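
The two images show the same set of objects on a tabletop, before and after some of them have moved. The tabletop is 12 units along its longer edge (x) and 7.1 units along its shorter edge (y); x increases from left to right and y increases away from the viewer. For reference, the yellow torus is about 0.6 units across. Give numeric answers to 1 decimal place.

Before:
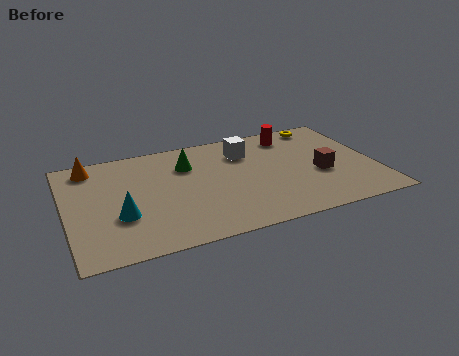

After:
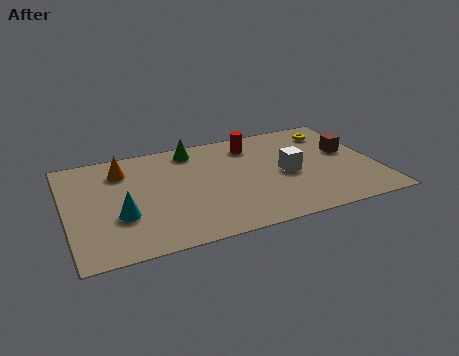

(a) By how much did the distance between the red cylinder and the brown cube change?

+0.8

The distance was about 3.1 in the first image and 3.9 in the second, so they moved 0.8 units further apart.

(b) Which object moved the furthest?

the white cube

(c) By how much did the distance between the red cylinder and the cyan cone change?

-1.5

They were about 7.8 units apart before and 6.3 after — 1.5 units closer together.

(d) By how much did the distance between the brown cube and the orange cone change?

-0.5

Before: roughly 9.3 units apart; after: 8.8. That's 0.5 units closer together.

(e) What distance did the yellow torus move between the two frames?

0.7

The yellow torus was near (10.3, 6.3) before and (10.6, 5.7) after, so it travelled √(0.3² + 0.6²) ≈ 0.7 units.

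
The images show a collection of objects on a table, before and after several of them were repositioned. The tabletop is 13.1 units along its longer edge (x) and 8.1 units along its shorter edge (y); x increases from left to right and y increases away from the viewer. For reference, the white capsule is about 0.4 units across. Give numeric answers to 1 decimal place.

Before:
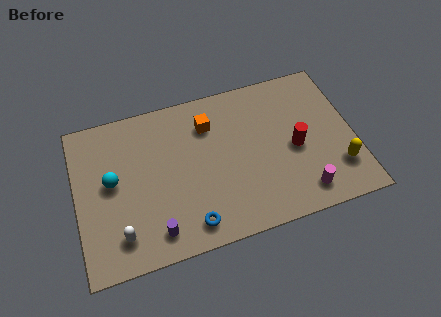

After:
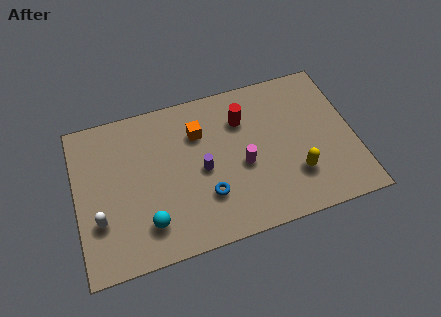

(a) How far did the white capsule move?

1.3

From (1.9, 1.6) to (1.0, 2.6), the white capsule covered √(0.9² + 1.0²) ≈ 1.3 units.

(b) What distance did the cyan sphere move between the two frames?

3.0

The cyan sphere was near (1.7, 4.4) before and (3.2, 1.8) after, so it travelled √(1.5² + 2.6²) ≈ 3.0 units.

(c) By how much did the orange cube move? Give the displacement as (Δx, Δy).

(-0.5, -0.3)

The orange cube was at about (6.4, 6.1) and moved to about (5.9, 5.8).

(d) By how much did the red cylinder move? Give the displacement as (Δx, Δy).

(-2.3, 2.2)

From the two frames, the red cylinder sits at roughly (10.3, 3.7) before and (8.0, 5.9) after.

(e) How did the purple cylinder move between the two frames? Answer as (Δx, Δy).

(2.4, 2.5)

The purple cylinder started near (3.5, 1.3) and ended near (5.9, 3.8).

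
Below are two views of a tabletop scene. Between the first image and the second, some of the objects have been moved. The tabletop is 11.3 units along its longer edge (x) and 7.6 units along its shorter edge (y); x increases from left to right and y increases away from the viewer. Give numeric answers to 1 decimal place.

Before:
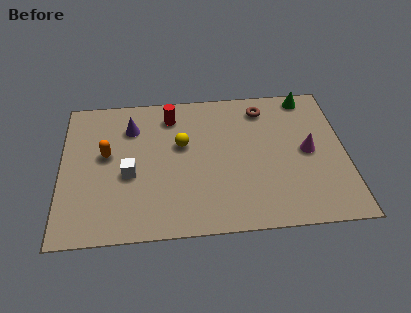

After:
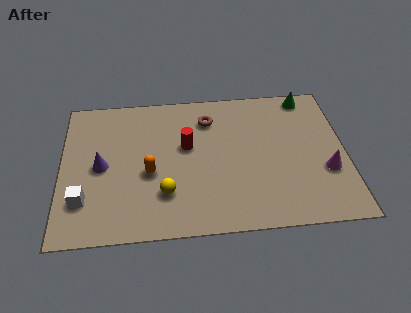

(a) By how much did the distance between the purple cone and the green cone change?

+1.7

Before: roughly 7.2 units apart; after: 8.9. That's 1.7 units further apart.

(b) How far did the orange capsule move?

2.0

From (1.8, 4.3) to (3.5, 3.2), the orange capsule covered √(1.7² + 1.1²) ≈ 2.0 units.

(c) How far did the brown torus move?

2.2

From (8.1, 6.3) to (5.9, 5.9), the brown torus covered √(2.2² + 0.4²) ≈ 2.2 units.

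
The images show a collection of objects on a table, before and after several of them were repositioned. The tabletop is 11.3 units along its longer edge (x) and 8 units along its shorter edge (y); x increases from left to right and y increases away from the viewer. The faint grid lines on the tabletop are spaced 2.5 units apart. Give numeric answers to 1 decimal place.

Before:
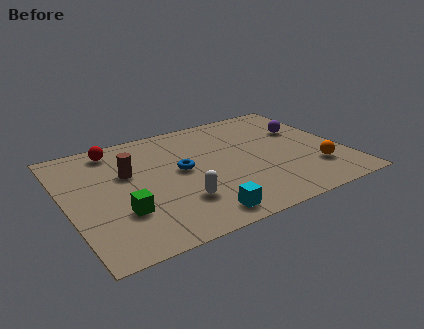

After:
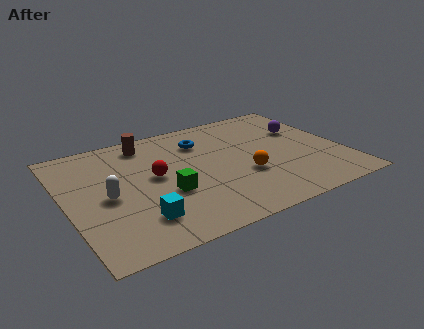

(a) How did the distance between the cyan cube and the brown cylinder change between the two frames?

+0.5

The distance was about 4.6 in the first image and 5.1 in the second, so they moved 0.5 units further apart.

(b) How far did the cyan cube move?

2.4

The cyan cube was near (4.9, 1.0) before and (2.6, 1.8) after, so it travelled √(2.3² + 0.8²) ≈ 2.4 units.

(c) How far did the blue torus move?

2.0

From (4.7, 4.3) to (5.8, 6.0), the blue torus covered √(1.1² + 1.7²) ≈ 2.0 units.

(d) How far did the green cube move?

2.0

From (2.0, 2.5) to (3.9, 3.0), the green cube covered √(1.9² + 0.5²) ≈ 2.0 units.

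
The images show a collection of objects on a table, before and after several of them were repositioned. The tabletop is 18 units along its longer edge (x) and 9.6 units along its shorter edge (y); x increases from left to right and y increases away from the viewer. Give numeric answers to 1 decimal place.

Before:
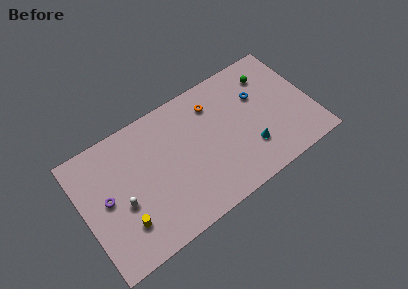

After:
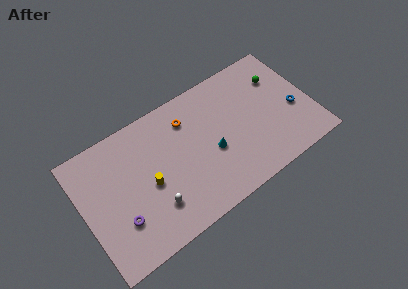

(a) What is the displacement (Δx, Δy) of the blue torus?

(2.5, -2.4)

From the two frames, the blue torus sits at roughly (14.1, 6.3) before and (16.6, 3.9) after.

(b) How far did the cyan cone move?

3.1

From (12.8, 2.7) to (10.0, 4.0), the cyan cone covered √(2.8² + 1.3²) ≈ 3.1 units.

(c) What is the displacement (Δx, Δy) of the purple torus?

(0.7, -2.1)

From the two frames, the purple torus sits at roughly (1.8, 5.0) before and (2.5, 2.9) after.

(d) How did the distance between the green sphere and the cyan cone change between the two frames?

+1.2

Before: roughly 5.4 units apart; after: 6.6. That's 1.2 units further apart.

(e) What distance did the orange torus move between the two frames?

2.1

The orange torus was near (10.7, 7.5) before and (8.6, 7.4) after, so it travelled √(2.1² + 0.1²) ≈ 2.1 units.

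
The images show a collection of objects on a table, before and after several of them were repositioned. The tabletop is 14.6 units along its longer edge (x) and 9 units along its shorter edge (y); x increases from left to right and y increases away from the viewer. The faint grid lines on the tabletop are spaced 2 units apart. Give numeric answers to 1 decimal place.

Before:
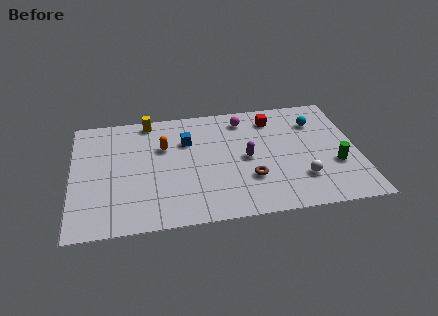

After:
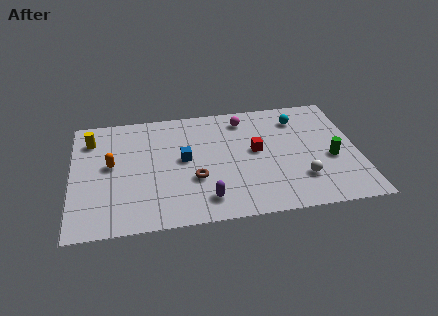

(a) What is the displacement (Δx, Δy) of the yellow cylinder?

(-3.0, -1.1)

The yellow cylinder was at about (4.0, 8.1) and moved to about (1.0, 7.0).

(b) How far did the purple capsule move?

3.6

The purple capsule was near (8.9, 4.4) before and (6.7, 1.6) after, so it travelled √(2.2² + 2.8²) ≈ 3.6 units.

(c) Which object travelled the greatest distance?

the purple capsule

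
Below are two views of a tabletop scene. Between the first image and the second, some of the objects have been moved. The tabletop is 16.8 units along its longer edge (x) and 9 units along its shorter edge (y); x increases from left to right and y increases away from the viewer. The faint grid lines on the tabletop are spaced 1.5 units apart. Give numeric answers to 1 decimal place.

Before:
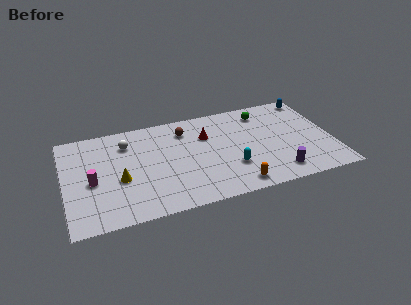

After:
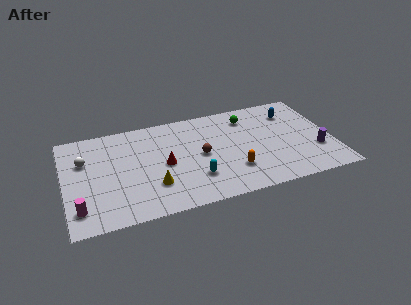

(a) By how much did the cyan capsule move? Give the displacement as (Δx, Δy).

(-2.3, -0.3)

The cyan capsule started near (10.3, 2.8) and ended near (8.0, 2.5).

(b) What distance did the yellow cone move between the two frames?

2.3

The yellow cone moved from about (3.4, 3.7) to (5.4, 2.6), a distance of √(2.0² + 1.1²) ≈ 2.3.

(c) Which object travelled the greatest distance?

the red cone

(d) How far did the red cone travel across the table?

3.4

From (9.0, 6.2) to (6.2, 4.3), the red cone covered √(2.8² + 1.9²) ≈ 3.4 units.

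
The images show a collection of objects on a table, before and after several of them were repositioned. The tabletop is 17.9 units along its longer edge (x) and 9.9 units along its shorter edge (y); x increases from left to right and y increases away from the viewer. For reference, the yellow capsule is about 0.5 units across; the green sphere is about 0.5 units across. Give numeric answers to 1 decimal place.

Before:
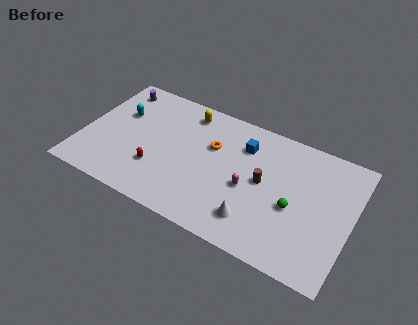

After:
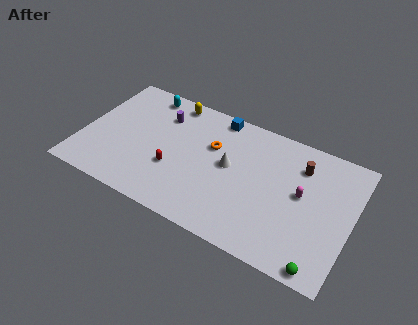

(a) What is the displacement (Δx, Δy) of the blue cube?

(-2.0, 1.5)

The blue cube was at about (10.5, 7.4) and moved to about (8.5, 8.9).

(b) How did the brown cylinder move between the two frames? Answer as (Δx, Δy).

(2.2, 2.3)

The brown cylinder was at about (12.1, 5.2) and moved to about (14.3, 7.5).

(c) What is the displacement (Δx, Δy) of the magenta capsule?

(3.4, 1.1)

The magenta capsule started near (11.2, 4.3) and ended near (14.6, 5.4).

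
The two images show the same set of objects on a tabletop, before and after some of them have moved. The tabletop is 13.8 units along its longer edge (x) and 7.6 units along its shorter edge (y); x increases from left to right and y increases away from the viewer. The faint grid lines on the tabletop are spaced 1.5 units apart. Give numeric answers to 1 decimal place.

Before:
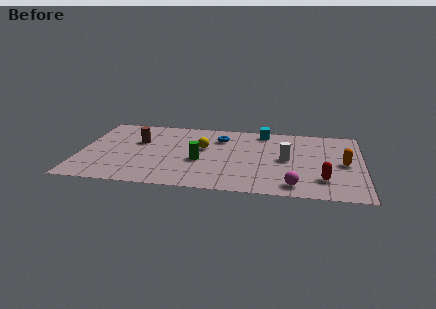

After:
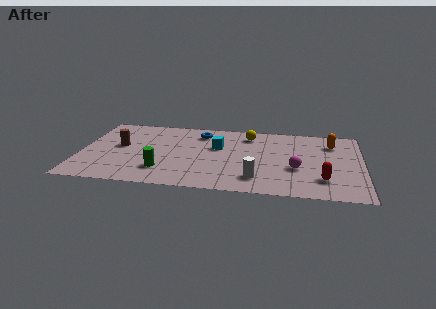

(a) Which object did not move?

the red capsule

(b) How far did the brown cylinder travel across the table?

1.1

From (2.8, 4.8) to (1.9, 4.2), the brown cylinder covered √(0.9² + 0.6²) ≈ 1.1 units.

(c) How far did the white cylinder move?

2.6

From (10.1, 3.8) to (8.7, 1.6), the white cylinder covered √(1.4² + 2.2²) ≈ 2.6 units.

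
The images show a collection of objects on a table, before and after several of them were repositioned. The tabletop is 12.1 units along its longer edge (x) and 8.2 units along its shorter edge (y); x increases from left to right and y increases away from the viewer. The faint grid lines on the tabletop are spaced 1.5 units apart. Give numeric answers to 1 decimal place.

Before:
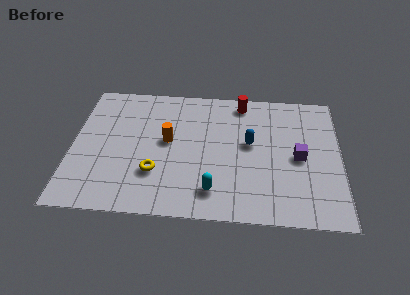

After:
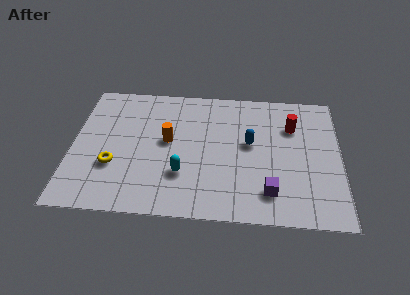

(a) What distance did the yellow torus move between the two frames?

1.9

The yellow torus was near (3.8, 2.5) before and (1.9, 2.8) after, so it travelled √(1.9² + 0.3²) ≈ 1.9 units.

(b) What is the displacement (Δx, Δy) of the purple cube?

(-1.3, -2.2)

The purple cube started near (10.2, 3.9) and ended near (8.9, 1.7).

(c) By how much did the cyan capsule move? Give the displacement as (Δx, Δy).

(-1.4, 0.9)

The cyan capsule started near (6.4, 1.6) and ended near (5.0, 2.5).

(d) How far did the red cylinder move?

2.7

The red cylinder moved from about (7.6, 7.2) to (9.9, 5.8), a distance of √(2.3² + 1.4²) ≈ 2.7.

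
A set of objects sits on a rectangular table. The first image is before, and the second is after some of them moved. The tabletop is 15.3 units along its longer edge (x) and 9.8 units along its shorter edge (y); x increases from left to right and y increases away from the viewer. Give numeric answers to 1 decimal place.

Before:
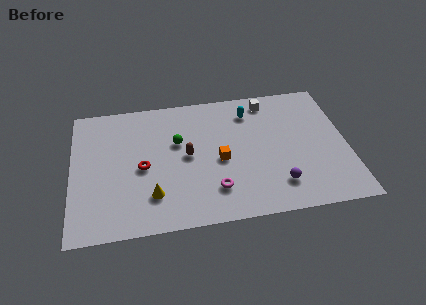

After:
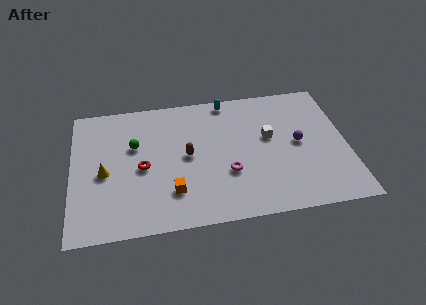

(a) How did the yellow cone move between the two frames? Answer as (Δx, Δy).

(-2.6, 2.0)

The yellow cone started near (4.4, 2.4) and ended near (1.8, 4.4).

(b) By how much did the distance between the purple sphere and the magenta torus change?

+0.8

Before: roughly 3.5 units apart; after: 4.3. That's 0.8 units further apart.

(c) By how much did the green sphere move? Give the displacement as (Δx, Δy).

(-2.4, 0.1)

The green sphere was at about (5.9, 6.1) and moved to about (3.5, 6.2).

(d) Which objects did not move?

the red torus and the brown capsule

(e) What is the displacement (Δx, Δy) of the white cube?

(-0.1, -2.8)

The white cube was at about (11.1, 8.5) and moved to about (11.0, 5.7).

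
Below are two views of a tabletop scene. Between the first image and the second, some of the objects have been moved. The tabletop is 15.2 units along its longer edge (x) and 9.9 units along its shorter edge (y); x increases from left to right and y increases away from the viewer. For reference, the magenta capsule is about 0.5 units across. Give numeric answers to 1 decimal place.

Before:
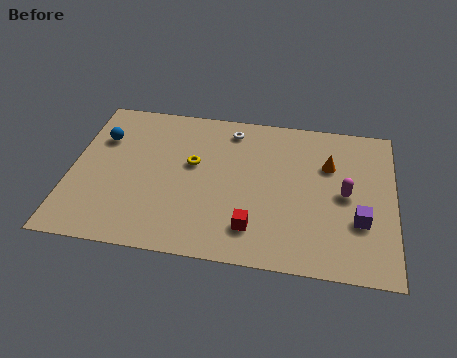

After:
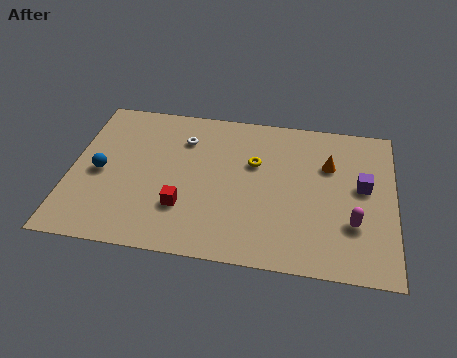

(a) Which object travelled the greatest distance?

the red cube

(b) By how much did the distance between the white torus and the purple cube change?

+0.7

They were about 8.0 units apart before and 8.7 after — 0.7 units further apart.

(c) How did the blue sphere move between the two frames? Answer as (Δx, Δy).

(0.1, -2.3)

The blue sphere started near (1.3, 6.9) and ended near (1.4, 4.6).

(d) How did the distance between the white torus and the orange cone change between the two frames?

+1.9

The distance was about 5.0 in the first image and 6.9 in the second, so they moved 1.9 units further apart.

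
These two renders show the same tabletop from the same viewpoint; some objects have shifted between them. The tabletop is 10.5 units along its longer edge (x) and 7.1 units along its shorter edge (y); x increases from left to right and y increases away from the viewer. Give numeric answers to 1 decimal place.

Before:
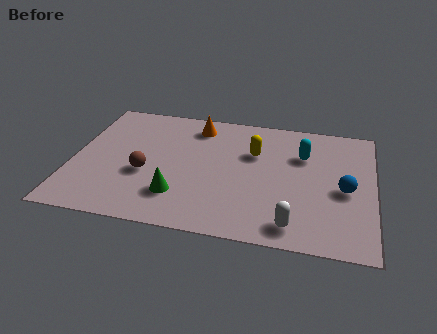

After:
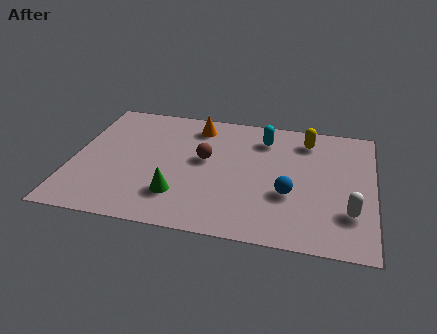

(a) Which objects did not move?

the orange cone and the green cone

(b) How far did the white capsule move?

2.1

The white capsule moved from about (7.8, 1.0) to (9.7, 2.0), a distance of √(1.9² + 1.0²) ≈ 2.1.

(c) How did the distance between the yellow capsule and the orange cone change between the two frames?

+1.5

They were about 2.4 units apart before and 3.9 after — 1.5 units further apart.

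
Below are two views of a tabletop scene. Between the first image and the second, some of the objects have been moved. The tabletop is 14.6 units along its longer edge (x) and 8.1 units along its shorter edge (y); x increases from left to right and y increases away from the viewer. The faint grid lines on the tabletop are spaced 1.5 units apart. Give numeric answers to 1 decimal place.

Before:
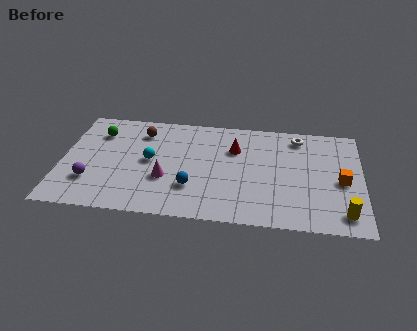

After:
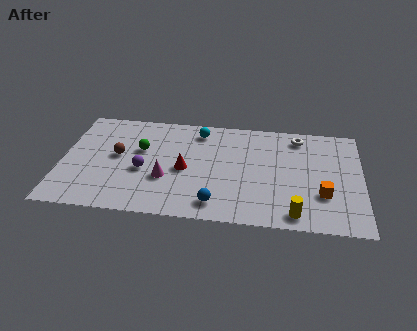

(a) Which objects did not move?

the magenta cone and the white torus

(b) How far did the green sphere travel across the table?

2.4

From (1.7, 6.1) to (3.8, 5.0), the green sphere covered √(2.1² + 1.1²) ≈ 2.4 units.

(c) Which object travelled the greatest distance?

the cyan sphere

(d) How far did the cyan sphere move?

3.5

From (4.3, 4.2) to (6.6, 6.8), the cyan sphere covered √(2.3² + 2.6²) ≈ 3.5 units.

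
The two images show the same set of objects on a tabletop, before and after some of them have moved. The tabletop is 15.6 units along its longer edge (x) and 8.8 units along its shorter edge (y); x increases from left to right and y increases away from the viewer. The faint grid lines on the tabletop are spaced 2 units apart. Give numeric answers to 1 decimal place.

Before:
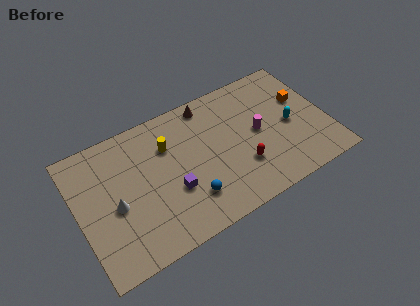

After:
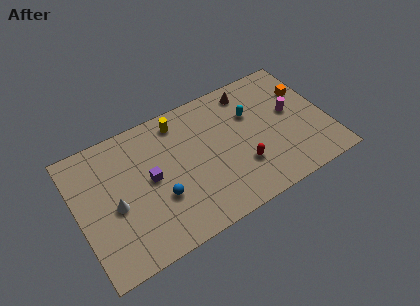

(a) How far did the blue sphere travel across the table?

1.9

From (6.6, 2.2) to (4.9, 3.1), the blue sphere covered √(1.7² + 0.9²) ≈ 1.9 units.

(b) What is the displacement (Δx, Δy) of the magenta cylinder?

(2.2, 0.4)

From the two frames, the magenta cylinder sits at roughly (11.3, 4.5) before and (13.5, 4.9) after.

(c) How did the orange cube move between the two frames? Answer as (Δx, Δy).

(0.3, 0.5)

The orange cube was at about (14.3, 5.5) and moved to about (14.6, 6.0).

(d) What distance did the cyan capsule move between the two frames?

2.8

From (13.3, 4.1) to (11.1, 5.9), the cyan capsule covered √(2.2² + 1.8²) ≈ 2.8 units.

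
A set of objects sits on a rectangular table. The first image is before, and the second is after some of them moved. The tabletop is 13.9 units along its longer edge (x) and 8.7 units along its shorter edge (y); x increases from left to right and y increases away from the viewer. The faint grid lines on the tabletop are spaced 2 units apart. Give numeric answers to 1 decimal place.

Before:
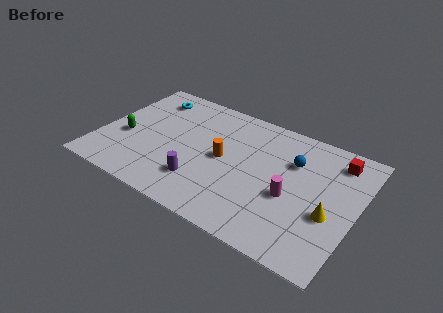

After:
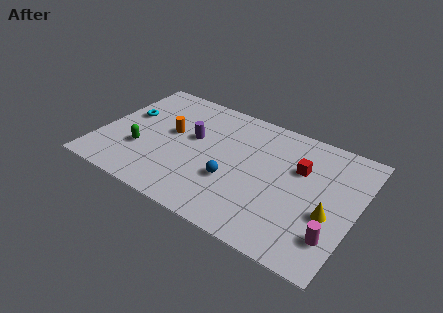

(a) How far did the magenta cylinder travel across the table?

2.9

The magenta cylinder moved from about (10.5, 3.6) to (13.0, 2.1), a distance of √(2.5² + 1.5²) ≈ 2.9.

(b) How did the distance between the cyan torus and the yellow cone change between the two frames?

+0.4

Before: roughly 11.1 units apart; after: 11.5. That's 0.4 units further apart.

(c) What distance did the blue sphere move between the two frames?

4.1

The blue sphere moved from about (10.3, 6.0) to (7.4, 3.1), a distance of √(2.9² + 2.9²) ≈ 4.1.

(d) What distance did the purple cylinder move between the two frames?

3.0

The purple cylinder moved from about (5.8, 2.2) to (4.9, 5.1), a distance of √(0.9² + 2.9²) ≈ 3.0.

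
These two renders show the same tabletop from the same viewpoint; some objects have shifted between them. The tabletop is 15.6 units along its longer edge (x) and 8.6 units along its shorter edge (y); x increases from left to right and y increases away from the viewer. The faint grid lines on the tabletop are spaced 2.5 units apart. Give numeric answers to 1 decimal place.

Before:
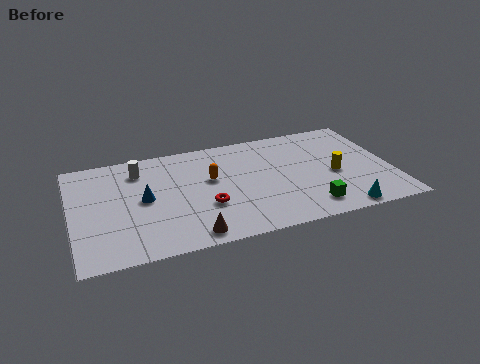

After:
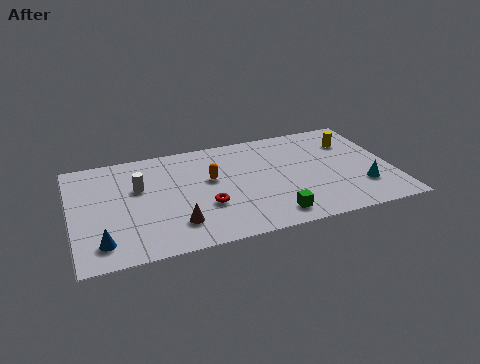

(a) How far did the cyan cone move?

2.0

The cyan cone was near (12.8, 0.8) before and (14.0, 2.4) after, so it travelled √(1.2² + 1.6²) ≈ 2.0 units.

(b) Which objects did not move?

the orange capsule and the red torus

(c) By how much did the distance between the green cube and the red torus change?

-1.6

The distance was about 5.1 in the first image and 3.5 in the second, so they moved 1.6 units closer together.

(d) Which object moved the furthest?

the blue cone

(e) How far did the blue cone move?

3.6

The blue cone was near (3.5, 4.4) before and (1.3, 1.6) after, so it travelled √(2.2² + 2.8²) ≈ 3.6 units.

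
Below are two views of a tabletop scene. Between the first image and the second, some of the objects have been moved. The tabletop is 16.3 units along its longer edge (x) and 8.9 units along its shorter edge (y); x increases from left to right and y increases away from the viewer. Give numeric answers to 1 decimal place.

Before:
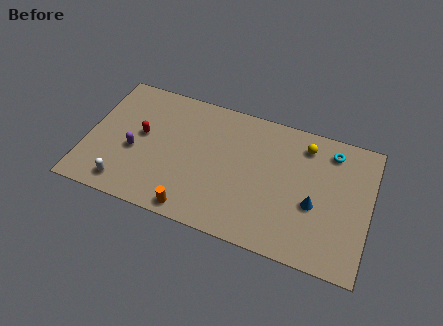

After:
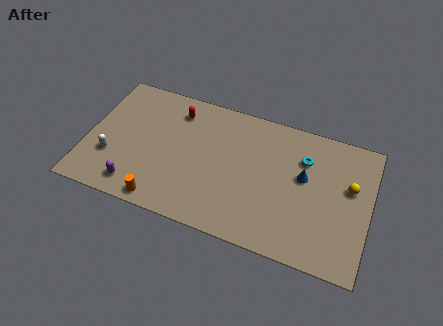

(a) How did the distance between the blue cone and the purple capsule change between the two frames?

-0.3

They were about 10.4 units apart before and 10.1 after — 0.3 units closer together.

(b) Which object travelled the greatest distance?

the yellow sphere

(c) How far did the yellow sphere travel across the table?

3.3

The yellow sphere was near (12.4, 7.3) before and (15.1, 5.4) after, so it travelled √(2.7² + 1.9²) ≈ 3.3 units.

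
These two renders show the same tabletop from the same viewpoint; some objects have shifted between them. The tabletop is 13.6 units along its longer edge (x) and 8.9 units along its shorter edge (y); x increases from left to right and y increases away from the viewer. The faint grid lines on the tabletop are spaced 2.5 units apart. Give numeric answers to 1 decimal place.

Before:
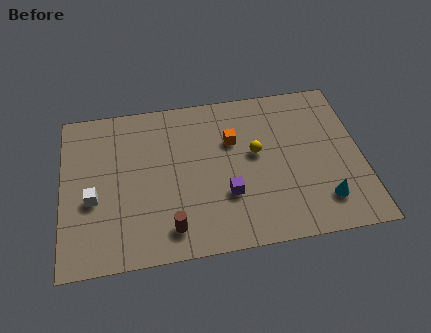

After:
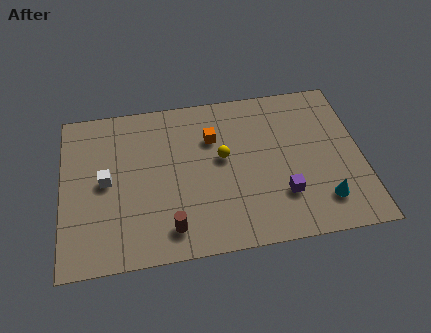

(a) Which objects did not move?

the cyan cone and the brown cylinder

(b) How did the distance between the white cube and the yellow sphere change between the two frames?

-2.2

They were about 7.5 units apart before and 5.3 after — 2.2 units closer together.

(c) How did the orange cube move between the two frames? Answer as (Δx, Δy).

(-0.9, 0.3)

The orange cube started near (7.8, 5.9) and ended near (6.9, 6.2).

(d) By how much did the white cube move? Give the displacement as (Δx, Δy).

(0.6, 0.9)

The white cube was at about (1.4, 3.6) and moved to about (2.0, 4.5).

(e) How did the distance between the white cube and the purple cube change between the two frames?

+2.1

Before: roughly 6.0 units apart; after: 8.1. That's 2.1 units further apart.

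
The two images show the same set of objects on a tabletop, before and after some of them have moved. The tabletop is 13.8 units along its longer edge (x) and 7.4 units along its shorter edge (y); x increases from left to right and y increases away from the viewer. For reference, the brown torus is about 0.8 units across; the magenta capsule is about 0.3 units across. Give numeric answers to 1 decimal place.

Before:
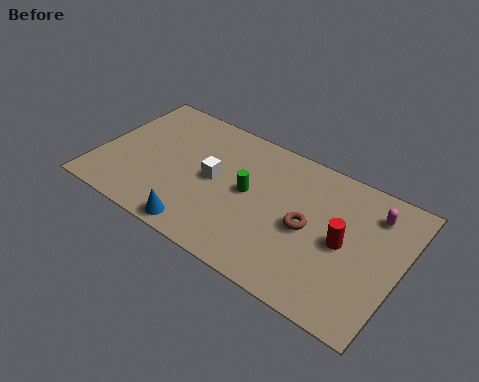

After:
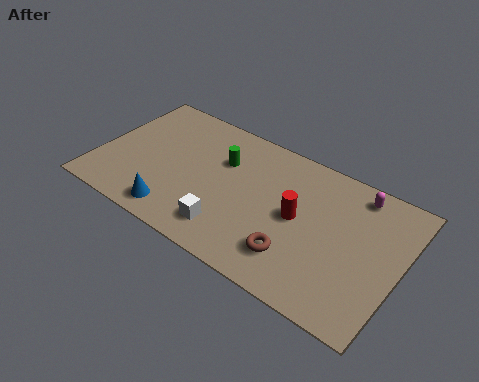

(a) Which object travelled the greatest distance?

the white cube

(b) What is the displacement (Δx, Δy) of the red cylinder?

(-2.1, 0.2)

From the two frames, the red cylinder sits at roughly (11.3, 3.6) before and (9.2, 3.8) after.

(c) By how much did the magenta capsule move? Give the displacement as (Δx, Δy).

(-0.8, 0.6)

The magenta capsule was at about (12.3, 5.8) and moved to about (11.5, 6.4).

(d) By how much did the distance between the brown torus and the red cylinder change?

+0.4

Before: roughly 1.6 units apart; after: 2.0. That's 0.4 units further apart.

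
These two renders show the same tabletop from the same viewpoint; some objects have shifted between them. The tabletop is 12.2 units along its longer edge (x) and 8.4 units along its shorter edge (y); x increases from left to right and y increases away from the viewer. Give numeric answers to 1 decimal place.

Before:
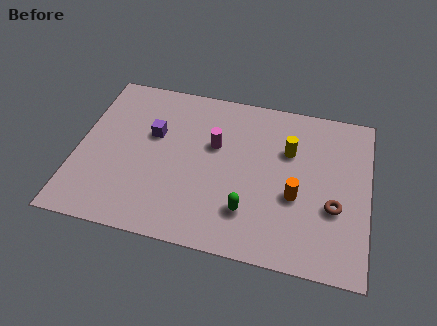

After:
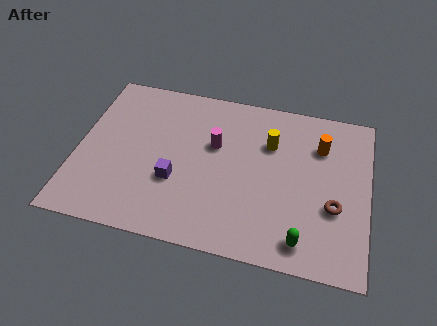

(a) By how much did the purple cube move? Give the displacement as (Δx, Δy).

(1.1, -2.2)

The purple cube started near (3.1, 5.2) and ended near (4.2, 3.0).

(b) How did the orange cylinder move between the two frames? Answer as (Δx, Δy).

(0.9, 2.8)

The orange cylinder started near (9.2, 3.3) and ended near (10.1, 6.1).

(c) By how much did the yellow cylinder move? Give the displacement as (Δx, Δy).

(-0.8, 0.2)

The yellow cylinder was at about (8.8, 5.6) and moved to about (8.0, 5.8).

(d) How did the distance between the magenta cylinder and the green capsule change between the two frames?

+2.1

They were about 3.5 units apart before and 5.6 after — 2.1 units further apart.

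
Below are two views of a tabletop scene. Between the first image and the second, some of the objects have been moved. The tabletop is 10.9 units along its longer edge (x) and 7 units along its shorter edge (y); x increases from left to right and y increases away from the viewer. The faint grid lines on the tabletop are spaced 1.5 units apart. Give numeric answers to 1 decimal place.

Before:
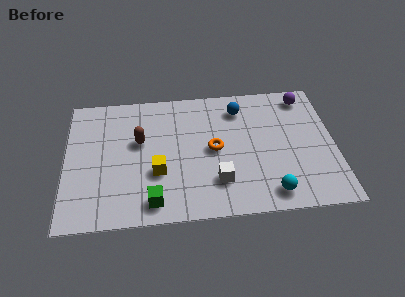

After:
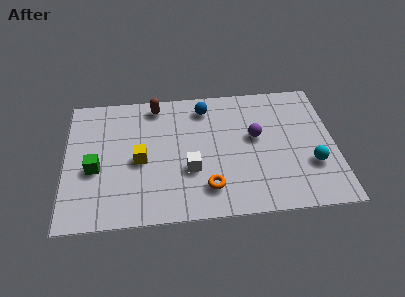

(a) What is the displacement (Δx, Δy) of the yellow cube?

(-0.7, 0.7)

The yellow cube was at about (3.7, 2.5) and moved to about (3.0, 3.2).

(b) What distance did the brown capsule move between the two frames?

2.0

The brown capsule was near (3.0, 4.2) before and (3.7, 6.1) after, so it travelled √(0.7² + 1.9²) ≈ 2.0 units.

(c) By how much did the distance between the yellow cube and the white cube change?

-0.4

They were about 2.5 units apart before and 2.1 after — 0.4 units closer together.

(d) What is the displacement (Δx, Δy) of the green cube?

(-2.3, 1.9)

From the two frames, the green cube sits at roughly (3.5, 1.0) before and (1.2, 2.9) after.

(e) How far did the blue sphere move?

1.4

The blue sphere was near (7.1, 5.6) before and (5.7, 5.8) after, so it travelled √(1.4² + 0.2²) ≈ 1.4 units.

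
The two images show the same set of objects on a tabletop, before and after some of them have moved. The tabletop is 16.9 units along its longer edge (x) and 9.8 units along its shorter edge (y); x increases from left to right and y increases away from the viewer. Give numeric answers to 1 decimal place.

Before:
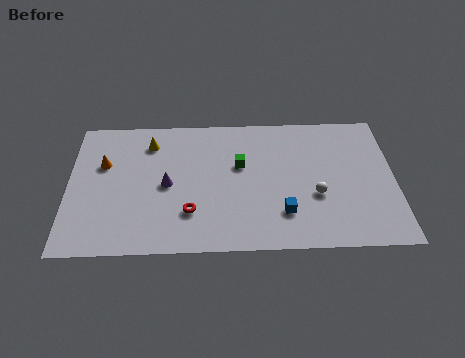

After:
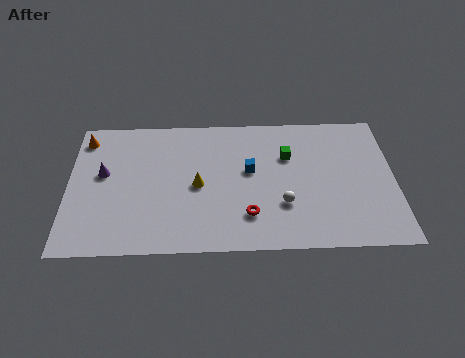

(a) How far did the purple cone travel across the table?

3.4

From (5.1, 4.7) to (1.8, 5.6), the purple cone covered √(3.3² + 0.9²) ≈ 3.4 units.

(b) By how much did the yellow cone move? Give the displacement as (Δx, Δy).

(2.5, -3.2)

The yellow cone was at about (4.2, 7.8) and moved to about (6.7, 4.6).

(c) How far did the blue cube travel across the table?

3.5

The blue cube moved from about (11.1, 2.5) to (9.4, 5.6), a distance of √(1.7² + 3.1²) ≈ 3.5.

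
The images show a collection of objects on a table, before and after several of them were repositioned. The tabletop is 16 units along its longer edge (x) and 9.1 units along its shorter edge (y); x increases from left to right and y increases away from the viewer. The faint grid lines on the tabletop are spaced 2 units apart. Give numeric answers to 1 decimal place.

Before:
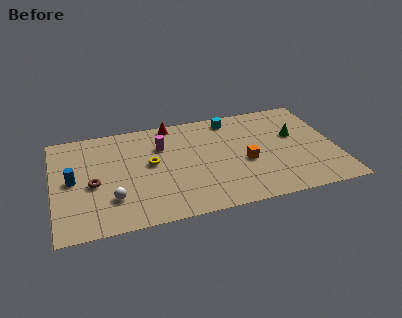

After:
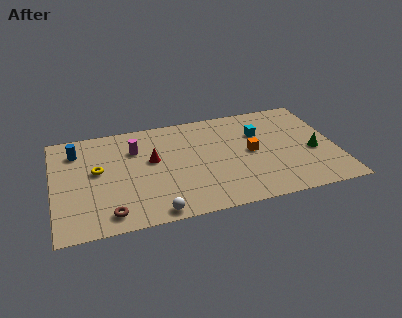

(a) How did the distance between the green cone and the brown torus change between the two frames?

+0.3

The distance was about 11.7 in the first image and 12.0 in the second, so they moved 0.3 units further apart.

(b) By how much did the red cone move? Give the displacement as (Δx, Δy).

(-1.3, -3.0)

The red cone started near (6.9, 8.3) and ended near (5.6, 5.3).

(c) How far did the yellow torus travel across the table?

3.0

From (5.5, 5.0) to (2.5, 5.1), the yellow torus covered √(3.0² + 0.1²) ≈ 3.0 units.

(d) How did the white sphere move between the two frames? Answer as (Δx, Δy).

(2.3, -1.7)

The white sphere started near (3.2, 2.5) and ended near (5.5, 0.8).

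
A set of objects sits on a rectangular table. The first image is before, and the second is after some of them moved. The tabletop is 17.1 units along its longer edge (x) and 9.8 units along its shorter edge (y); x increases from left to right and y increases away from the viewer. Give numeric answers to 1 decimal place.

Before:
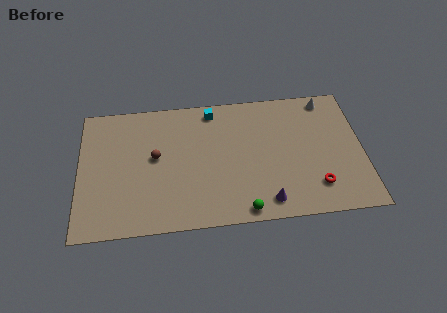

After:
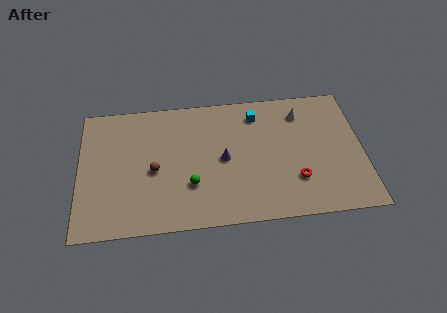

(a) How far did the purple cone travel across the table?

4.2

The purple cone moved from about (11.2, 1.4) to (8.7, 4.8), a distance of √(2.5² + 3.4²) ≈ 4.2.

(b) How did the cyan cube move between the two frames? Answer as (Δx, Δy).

(2.7, -0.6)

The cyan cube was at about (8.1, 8.6) and moved to about (10.8, 8.0).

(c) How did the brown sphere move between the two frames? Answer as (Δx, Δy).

(-0.1, -1.0)

The brown sphere was at about (4.6, 5.4) and moved to about (4.5, 4.4).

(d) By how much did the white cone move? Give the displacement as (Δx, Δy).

(-1.6, -0.9)

The white cone started near (15.1, 8.7) and ended near (13.5, 7.8).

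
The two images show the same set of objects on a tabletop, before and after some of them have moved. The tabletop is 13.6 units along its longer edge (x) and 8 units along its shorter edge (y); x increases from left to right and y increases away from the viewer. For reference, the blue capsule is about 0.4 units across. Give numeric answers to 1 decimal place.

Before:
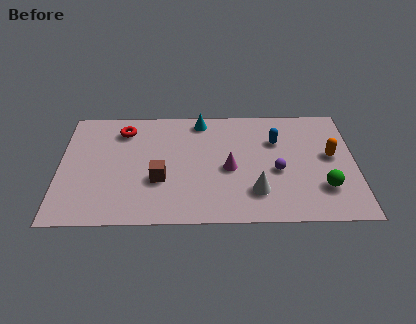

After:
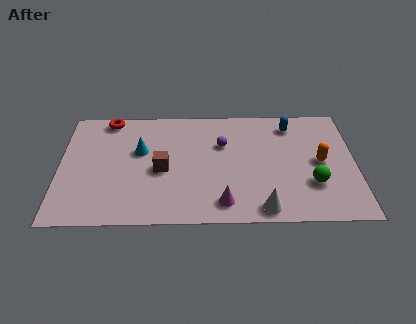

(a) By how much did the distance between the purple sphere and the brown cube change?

-2.1

Before: roughly 5.4 units apart; after: 3.3. That's 2.1 units closer together.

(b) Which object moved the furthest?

the cyan cone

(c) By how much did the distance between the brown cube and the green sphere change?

-0.5

The distance was about 7.5 in the first image and 7.0 in the second, so they moved 0.5 units closer together.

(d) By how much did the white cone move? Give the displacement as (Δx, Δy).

(0.3, -1.1)

The white cone was at about (9.0, 2.0) and moved to about (9.3, 0.9).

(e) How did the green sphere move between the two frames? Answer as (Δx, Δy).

(-0.5, 0.3)

The green sphere was at about (12.1, 2.2) and moved to about (11.6, 2.5).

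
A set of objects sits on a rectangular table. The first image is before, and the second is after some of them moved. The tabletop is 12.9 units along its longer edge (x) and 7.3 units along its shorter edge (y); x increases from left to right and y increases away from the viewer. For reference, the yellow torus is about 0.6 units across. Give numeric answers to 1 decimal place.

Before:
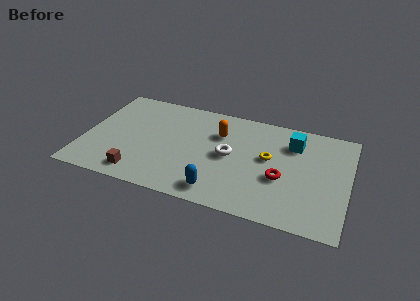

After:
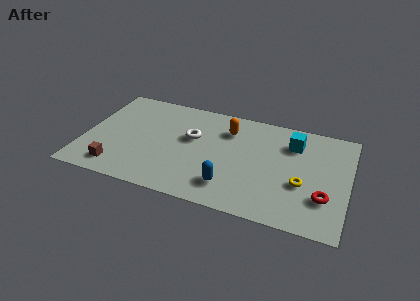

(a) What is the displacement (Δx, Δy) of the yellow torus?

(1.7, -1.3)

From the two frames, the yellow torus sits at roughly (9.0, 4.1) before and (10.7, 2.8) after.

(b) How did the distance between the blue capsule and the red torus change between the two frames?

+1.1

They were about 3.4 units apart before and 4.5 after — 1.1 units further apart.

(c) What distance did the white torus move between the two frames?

2.0

The white torus moved from about (7.1, 3.7) to (5.2, 4.4), a distance of √(1.9² + 0.7²) ≈ 2.0.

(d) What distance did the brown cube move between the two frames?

1.1

From (2.9, 1.1) to (1.8, 1.2), the brown cube covered √(1.1² + 0.1²) ≈ 1.1 units.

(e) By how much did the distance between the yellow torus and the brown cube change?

+2.2

The distance was about 6.8 in the first image and 9.0 in the second, so they moved 2.2 units further apart.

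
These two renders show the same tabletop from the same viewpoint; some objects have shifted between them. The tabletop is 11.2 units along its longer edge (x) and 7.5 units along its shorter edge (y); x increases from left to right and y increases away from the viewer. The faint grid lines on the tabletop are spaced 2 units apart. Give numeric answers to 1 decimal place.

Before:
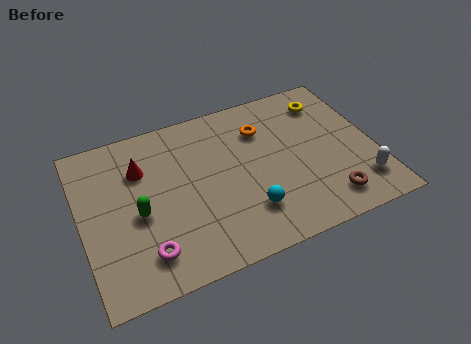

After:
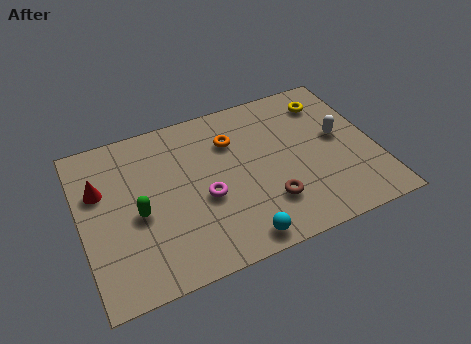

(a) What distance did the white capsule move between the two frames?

2.5

The white capsule moved from about (10.4, 1.6) to (9.9, 4.1), a distance of √(0.5² + 2.5²) ≈ 2.5.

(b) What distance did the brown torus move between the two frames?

2.3

The brown torus moved from about (9.1, 1.3) to (6.9, 2.0), a distance of √(2.2² + 0.7²) ≈ 2.3.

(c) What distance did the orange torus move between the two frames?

1.2

The orange torus was near (7.1, 5.5) before and (5.9, 5.4) after, so it travelled √(1.2² + 0.1²) ≈ 1.2 units.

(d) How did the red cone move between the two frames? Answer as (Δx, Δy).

(-1.6, -0.4)

The red cone was at about (2.4, 5.3) and moved to about (0.8, 4.9).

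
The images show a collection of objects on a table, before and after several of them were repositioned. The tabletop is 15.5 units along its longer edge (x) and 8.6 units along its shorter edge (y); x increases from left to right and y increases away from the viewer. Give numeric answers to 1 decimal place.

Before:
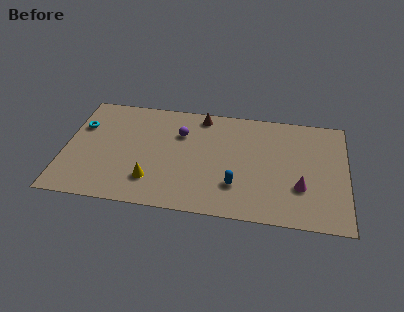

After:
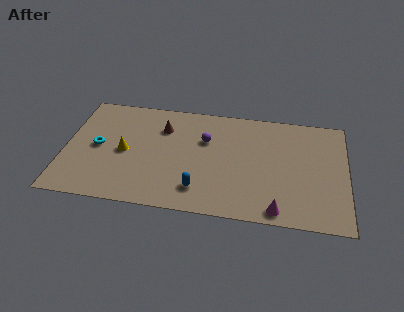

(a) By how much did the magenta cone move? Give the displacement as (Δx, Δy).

(-1.2, -1.9)

The magenta cone was at about (13.0, 2.8) and moved to about (11.8, 0.9).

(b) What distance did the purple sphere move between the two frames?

1.4

The purple sphere was near (6.3, 6.0) before and (7.7, 5.7) after, so it travelled √(1.4² + 0.3²) ≈ 1.4 units.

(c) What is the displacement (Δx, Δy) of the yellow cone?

(-1.6, 2.0)

The yellow cone was at about (4.9, 2.1) and moved to about (3.3, 4.1).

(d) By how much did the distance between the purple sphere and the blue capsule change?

-0.9

Before: roughly 4.8 units apart; after: 3.9. That's 0.9 units closer together.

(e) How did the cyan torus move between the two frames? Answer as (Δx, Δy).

(1.0, -1.5)

The cyan torus was at about (0.8, 5.8) and moved to about (1.8, 4.3).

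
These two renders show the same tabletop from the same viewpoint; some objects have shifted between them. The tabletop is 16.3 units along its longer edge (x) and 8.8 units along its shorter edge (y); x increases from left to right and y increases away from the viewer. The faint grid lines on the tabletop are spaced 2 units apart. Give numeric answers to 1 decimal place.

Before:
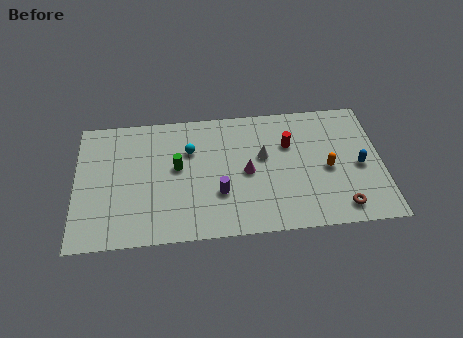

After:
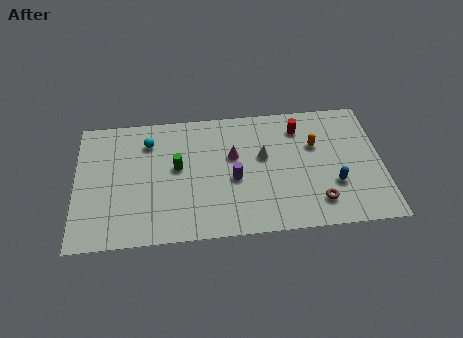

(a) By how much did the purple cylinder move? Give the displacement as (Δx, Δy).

(0.8, 0.9)

From the two frames, the purple cylinder sits at roughly (7.6, 2.9) before and (8.4, 3.8) after.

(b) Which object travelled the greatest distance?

the cyan sphere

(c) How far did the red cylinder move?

1.3

The red cylinder was near (11.4, 5.9) before and (12.0, 7.0) after, so it travelled √(0.6² + 1.1²) ≈ 1.3 units.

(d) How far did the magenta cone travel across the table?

1.4

The magenta cone was near (9.1, 4.2) before and (8.4, 5.4) after, so it travelled √(0.7² + 1.2²) ≈ 1.4 units.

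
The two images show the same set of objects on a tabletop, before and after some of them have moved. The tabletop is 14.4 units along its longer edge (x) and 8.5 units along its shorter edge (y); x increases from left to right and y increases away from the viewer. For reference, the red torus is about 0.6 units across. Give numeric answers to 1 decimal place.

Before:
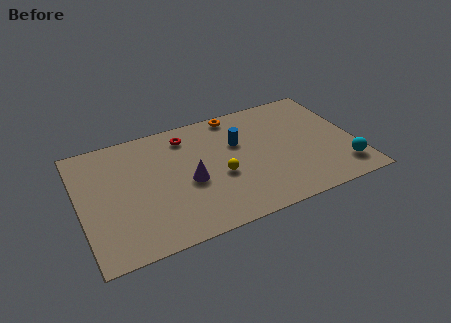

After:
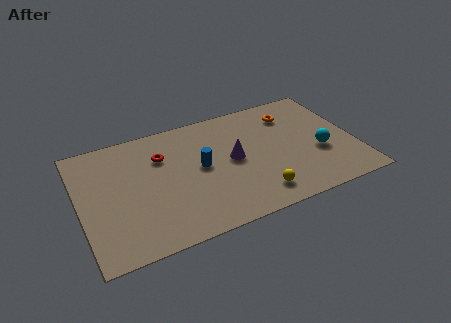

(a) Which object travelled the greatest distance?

the orange torus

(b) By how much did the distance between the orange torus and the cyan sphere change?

-4.3

They were about 7.8 units apart before and 3.5 after — 4.3 units closer together.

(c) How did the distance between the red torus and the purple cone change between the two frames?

+0.6

The distance was about 3.3 in the first image and 3.9 in the second, so they moved 0.6 units further apart.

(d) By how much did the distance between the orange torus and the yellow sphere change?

+1.3

The distance was about 4.4 in the first image and 5.7 in the second, so they moved 1.3 units further apart.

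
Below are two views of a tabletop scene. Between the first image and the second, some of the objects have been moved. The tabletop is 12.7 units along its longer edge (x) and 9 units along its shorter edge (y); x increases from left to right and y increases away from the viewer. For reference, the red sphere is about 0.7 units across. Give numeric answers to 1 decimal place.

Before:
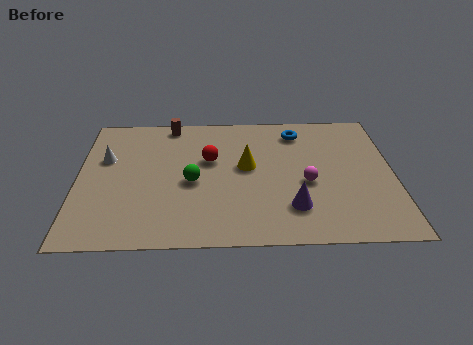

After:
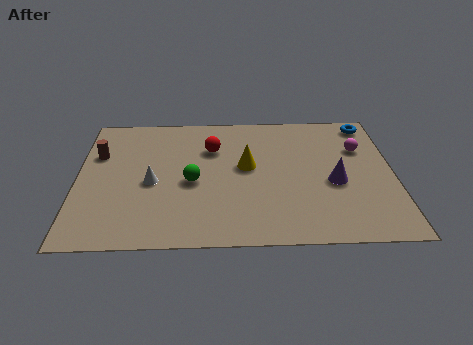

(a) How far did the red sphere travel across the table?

0.8

From (5.3, 5.5) to (5.4, 6.3), the red sphere covered √(0.1² + 0.8²) ≈ 0.8 units.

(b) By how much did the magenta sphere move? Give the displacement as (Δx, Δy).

(2.2, 2.3)

The magenta sphere started near (9.2, 3.8) and ended near (11.4, 6.1).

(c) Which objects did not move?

the green sphere and the yellow cone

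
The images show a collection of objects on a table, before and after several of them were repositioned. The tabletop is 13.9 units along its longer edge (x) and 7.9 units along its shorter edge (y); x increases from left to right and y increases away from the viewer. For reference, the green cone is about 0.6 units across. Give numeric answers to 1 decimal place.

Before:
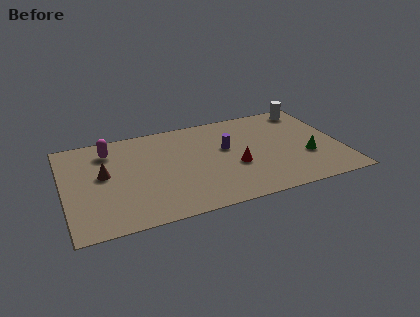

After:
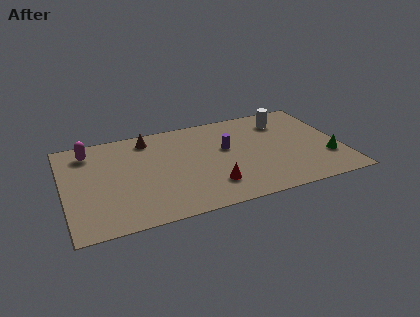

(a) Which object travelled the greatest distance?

the brown cone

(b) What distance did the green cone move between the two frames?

1.1

The green cone was near (12.1, 2.8) before and (13.1, 2.4) after, so it travelled √(1.0² + 0.4²) ≈ 1.1 units.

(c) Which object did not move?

the purple cylinder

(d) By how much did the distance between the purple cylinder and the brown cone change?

-1.9

They were about 6.2 units apart before and 4.3 after — 1.9 units closer together.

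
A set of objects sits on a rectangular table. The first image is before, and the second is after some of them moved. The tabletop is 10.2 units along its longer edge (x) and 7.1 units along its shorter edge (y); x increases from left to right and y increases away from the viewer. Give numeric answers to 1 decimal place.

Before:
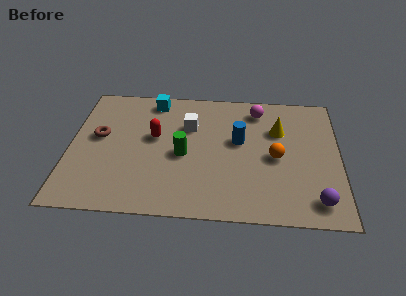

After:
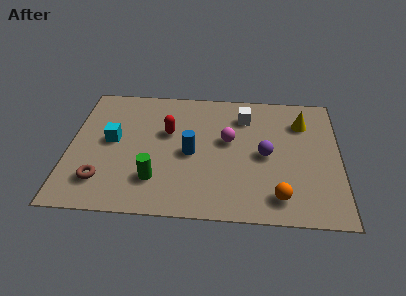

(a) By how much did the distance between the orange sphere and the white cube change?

+0.9

The distance was about 3.6 in the first image and 4.5 in the second, so they moved 0.9 units further apart.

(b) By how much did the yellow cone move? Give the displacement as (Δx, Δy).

(0.9, 0.5)

The yellow cone was at about (7.9, 4.8) and moved to about (8.8, 5.3).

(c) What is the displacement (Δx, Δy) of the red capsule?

(0.5, 0.3)

From the two frames, the red capsule sits at roughly (3.2, 4.1) before and (3.7, 4.4) after.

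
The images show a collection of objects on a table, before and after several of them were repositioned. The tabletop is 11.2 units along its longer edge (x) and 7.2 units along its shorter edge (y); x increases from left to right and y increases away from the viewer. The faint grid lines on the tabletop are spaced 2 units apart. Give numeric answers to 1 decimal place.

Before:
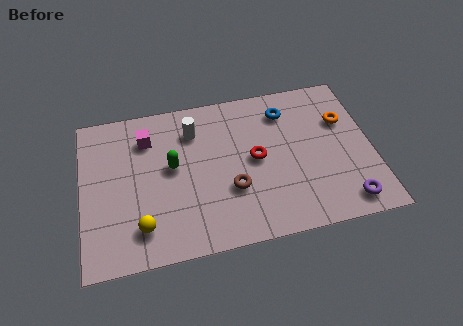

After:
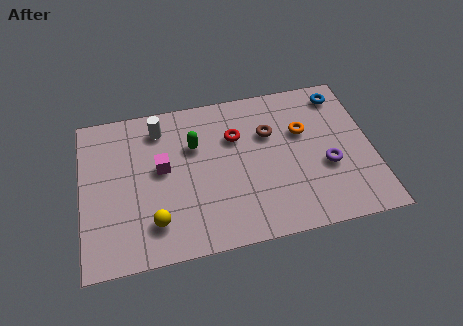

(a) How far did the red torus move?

1.4

From (6.7, 3.7) to (6.0, 4.9), the red torus covered √(0.7² + 1.2²) ≈ 1.4 units.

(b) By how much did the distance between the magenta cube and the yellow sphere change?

-1.6

The distance was about 4.0 in the first image and 2.4 in the second, so they moved 1.6 units closer together.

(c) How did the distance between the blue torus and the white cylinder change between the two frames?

+3.5

They were about 3.6 units apart before and 7.1 after — 3.5 units further apart.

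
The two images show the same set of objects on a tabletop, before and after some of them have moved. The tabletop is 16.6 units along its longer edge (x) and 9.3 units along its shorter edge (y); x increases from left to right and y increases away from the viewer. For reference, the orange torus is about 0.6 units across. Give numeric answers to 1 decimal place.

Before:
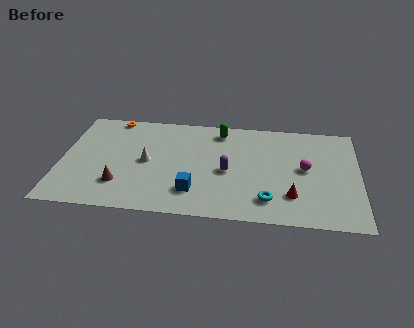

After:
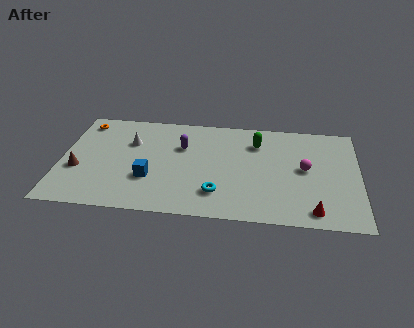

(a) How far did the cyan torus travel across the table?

2.8

The cyan torus moved from about (11.6, 1.9) to (8.8, 2.2), a distance of √(2.8² + 0.3²) ≈ 2.8.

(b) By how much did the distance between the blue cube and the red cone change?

+3.9

They were about 5.4 units apart before and 9.3 after — 3.9 units further apart.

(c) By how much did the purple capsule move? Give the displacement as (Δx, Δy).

(-2.6, 2.0)

The purple capsule was at about (9.3, 4.2) and moved to about (6.7, 6.2).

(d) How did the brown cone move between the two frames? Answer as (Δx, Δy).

(-2.4, 1.1)

From the two frames, the brown cone sits at roughly (3.4, 2.4) before and (1.0, 3.5) after.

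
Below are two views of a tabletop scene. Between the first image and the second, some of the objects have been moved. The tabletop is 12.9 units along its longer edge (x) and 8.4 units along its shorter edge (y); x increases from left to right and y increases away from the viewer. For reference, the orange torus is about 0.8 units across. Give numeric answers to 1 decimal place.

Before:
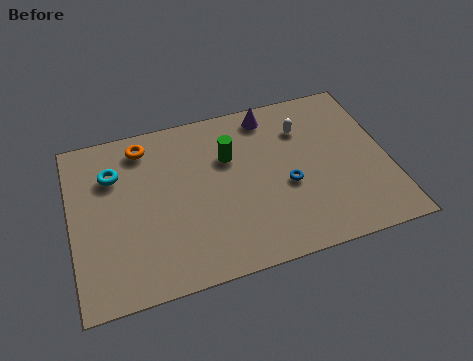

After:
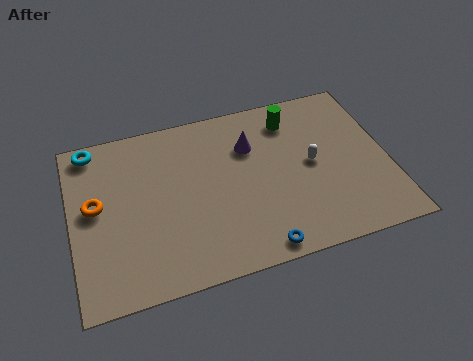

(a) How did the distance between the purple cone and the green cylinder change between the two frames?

-0.5

They were about 2.5 units apart before and 2.0 after — 0.5 units closer together.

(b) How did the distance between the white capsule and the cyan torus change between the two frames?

+1.6

Before: roughly 7.8 units apart; after: 9.4. That's 1.6 units further apart.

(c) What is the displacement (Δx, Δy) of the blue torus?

(-1.4, -2.7)

The blue torus was at about (8.7, 3.5) and moved to about (7.3, 0.8).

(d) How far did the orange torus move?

3.3

The orange torus moved from about (3.1, 7.1) to (1.0, 4.6), a distance of √(2.1² + 2.5²) ≈ 3.3.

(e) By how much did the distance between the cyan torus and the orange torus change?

+1.2

They were about 1.7 units apart before and 2.9 after — 1.2 units further apart.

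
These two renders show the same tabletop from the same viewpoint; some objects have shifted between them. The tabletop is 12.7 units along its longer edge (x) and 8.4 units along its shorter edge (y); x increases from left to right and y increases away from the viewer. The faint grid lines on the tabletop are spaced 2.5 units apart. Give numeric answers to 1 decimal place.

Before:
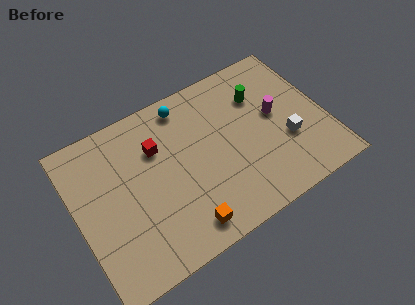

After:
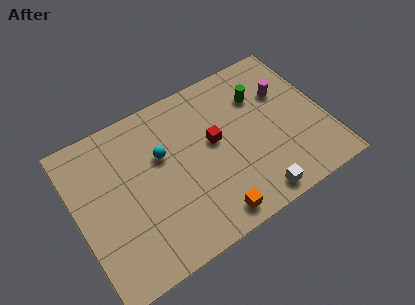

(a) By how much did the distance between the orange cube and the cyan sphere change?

-1.5

They were about 6.2 units apart before and 4.7 after — 1.5 units closer together.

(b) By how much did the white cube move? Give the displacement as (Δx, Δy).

(-2.1, -2.1)

The white cube was at about (10.6, 3.0) and moved to about (8.5, 0.9).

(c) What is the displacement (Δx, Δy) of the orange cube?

(1.4, -0.2)

The orange cube was at about (4.9, 1.2) and moved to about (6.3, 1.0).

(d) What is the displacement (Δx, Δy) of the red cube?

(2.8, -1.1)

From the two frames, the red cube sits at roughly (4.3, 5.8) before and (7.1, 4.7) after.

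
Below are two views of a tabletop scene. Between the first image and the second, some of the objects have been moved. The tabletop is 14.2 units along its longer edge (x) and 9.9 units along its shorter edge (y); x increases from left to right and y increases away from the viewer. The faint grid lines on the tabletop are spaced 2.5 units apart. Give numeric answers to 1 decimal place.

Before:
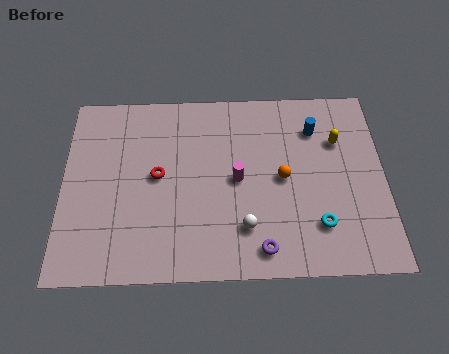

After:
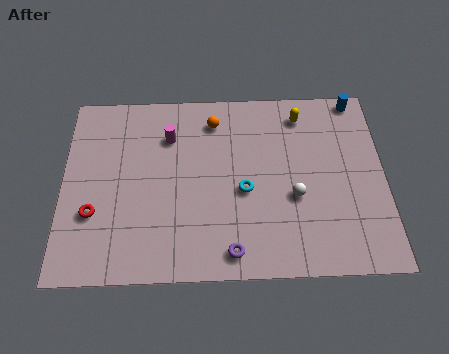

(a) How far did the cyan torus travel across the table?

3.7

The cyan torus was near (11.2, 2.4) before and (8.0, 4.3) after, so it travelled √(3.2² + 1.9²) ≈ 3.7 units.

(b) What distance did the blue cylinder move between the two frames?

2.5

From (11.2, 7.5) to (13.1, 9.1), the blue cylinder covered √(1.9² + 1.6²) ≈ 2.5 units.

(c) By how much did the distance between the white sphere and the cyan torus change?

-1.0

The distance was about 3.2 in the first image and 2.2 in the second, so they moved 1.0 units closer together.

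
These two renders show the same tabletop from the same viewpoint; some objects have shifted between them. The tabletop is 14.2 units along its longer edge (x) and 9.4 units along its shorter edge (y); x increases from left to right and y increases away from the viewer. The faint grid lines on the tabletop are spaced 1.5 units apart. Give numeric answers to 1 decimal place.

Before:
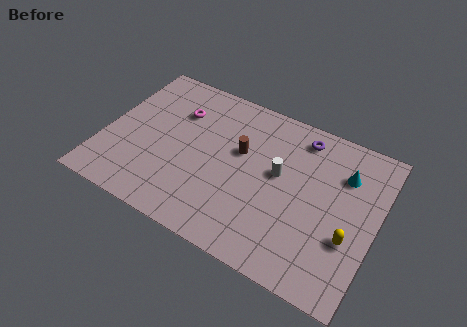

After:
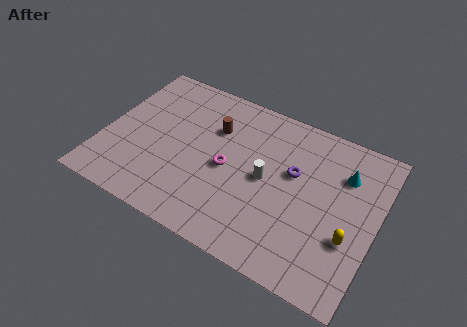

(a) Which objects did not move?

the yellow capsule and the cyan cone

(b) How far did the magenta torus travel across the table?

3.8

The magenta torus was near (3.5, 6.7) before and (6.5, 4.4) after, so it travelled √(3.0² + 2.3²) ≈ 3.8 units.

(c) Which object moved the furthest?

the magenta torus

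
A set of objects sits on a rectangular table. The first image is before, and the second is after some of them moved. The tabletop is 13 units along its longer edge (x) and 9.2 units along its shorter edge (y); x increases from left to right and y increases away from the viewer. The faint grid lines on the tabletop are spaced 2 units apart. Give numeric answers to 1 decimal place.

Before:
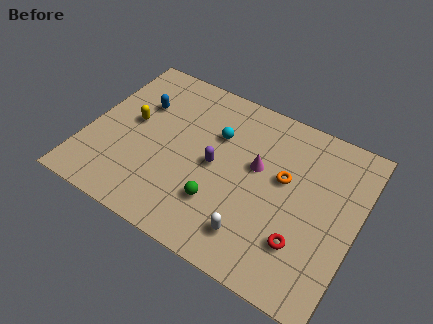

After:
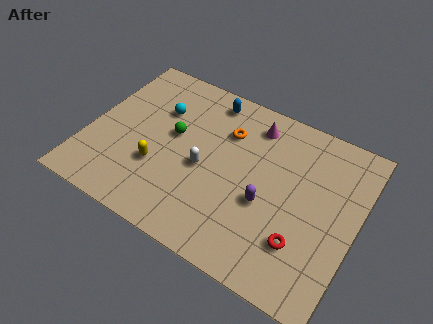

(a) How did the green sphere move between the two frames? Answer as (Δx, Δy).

(-2.7, 2.6)

From the two frames, the green sphere sits at roughly (6.7, 2.6) before and (4.0, 5.2) after.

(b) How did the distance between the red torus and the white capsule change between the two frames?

+2.9

They were about 2.3 units apart before and 5.2 after — 2.9 units further apart.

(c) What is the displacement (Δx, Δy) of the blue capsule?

(3.1, 1.8)

From the two frames, the blue capsule sits at roughly (2.2, 6.2) before and (5.3, 8.0) after.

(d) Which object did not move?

the red torus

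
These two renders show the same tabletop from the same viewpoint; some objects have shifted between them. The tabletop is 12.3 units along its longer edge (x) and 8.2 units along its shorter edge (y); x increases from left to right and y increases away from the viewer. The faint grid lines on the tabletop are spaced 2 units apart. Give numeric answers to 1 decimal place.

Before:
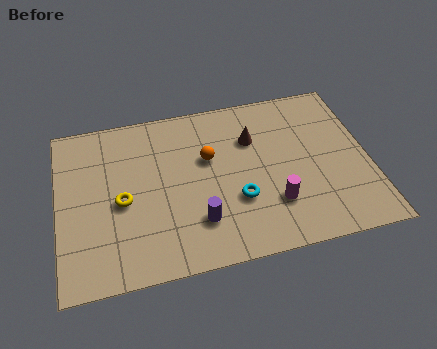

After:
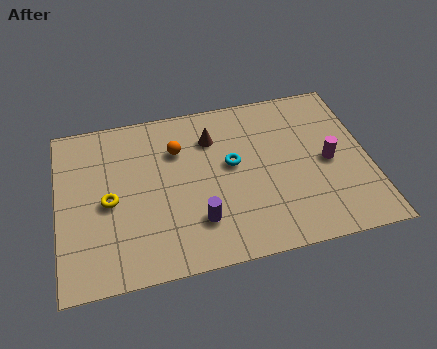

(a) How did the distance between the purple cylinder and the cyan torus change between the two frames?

+1.2

The distance was about 1.7 in the first image and 2.9 in the second, so they moved 1.2 units further apart.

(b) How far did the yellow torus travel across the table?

0.5

The yellow torus moved from about (2.5, 3.7) to (2.0, 3.8), a distance of √(0.5² + 0.1²) ≈ 0.5.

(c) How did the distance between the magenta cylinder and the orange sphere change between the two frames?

+2.5

The distance was about 3.7 in the first image and 6.2 in the second, so they moved 2.5 units further apart.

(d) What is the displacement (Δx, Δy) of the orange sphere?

(-1.2, 0.7)

The orange sphere started near (6.0, 5.1) and ended near (4.8, 5.8).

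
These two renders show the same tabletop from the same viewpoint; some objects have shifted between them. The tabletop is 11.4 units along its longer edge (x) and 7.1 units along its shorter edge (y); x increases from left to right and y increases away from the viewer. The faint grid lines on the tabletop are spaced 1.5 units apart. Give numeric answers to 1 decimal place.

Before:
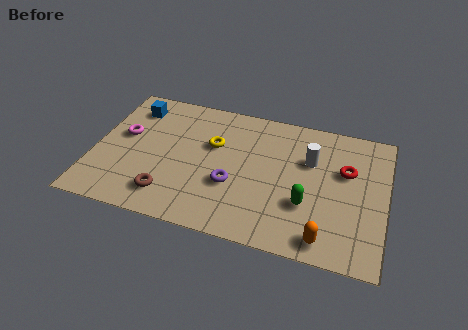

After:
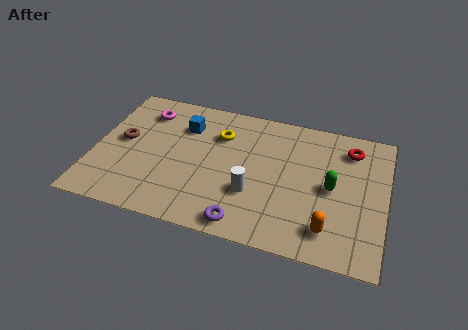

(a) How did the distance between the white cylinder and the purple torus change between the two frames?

-2.0

The distance was about 3.6 in the first image and 1.6 in the second, so they moved 2.0 units closer together.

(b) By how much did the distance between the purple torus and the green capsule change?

+1.3

They were about 2.9 units apart before and 4.2 after — 1.3 units further apart.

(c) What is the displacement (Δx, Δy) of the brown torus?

(-2.0, 2.4)

From the two frames, the brown torus sits at roughly (3.1, 1.4) before and (1.1, 3.8) after.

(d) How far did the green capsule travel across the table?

1.4

The green capsule was near (8.4, 2.4) before and (9.3, 3.5) after, so it travelled √(0.9² + 1.1²) ≈ 1.4 units.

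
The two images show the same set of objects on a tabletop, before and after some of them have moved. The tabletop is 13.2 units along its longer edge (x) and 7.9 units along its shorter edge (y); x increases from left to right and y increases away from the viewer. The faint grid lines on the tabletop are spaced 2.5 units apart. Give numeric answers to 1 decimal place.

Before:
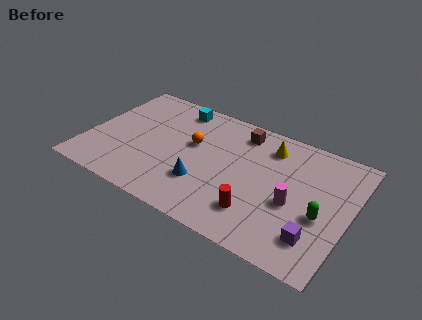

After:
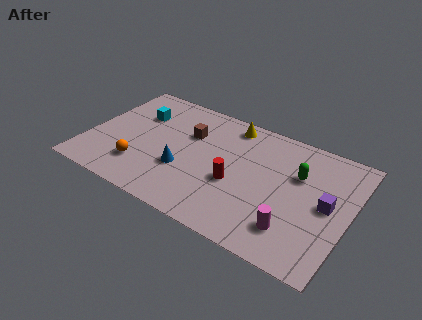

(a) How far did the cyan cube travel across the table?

2.2

The cyan cube was near (4.0, 6.8) before and (2.2, 5.5) after, so it travelled √(1.8² + 1.3²) ≈ 2.2 units.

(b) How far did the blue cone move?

1.2

The blue cone moved from about (6.1, 2.4) to (5.0, 2.8), a distance of √(1.1² + 0.4²) ≈ 1.2.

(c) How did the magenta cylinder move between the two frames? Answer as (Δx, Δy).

(0.2, -1.5)

From the two frames, the magenta cylinder sits at roughly (10.5, 3.3) before and (10.7, 1.8) after.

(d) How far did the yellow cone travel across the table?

2.2

The yellow cone was near (8.9, 6.3) before and (6.8, 6.9) after, so it travelled √(2.1² + 0.6²) ≈ 2.2 units.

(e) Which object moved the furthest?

the orange sphere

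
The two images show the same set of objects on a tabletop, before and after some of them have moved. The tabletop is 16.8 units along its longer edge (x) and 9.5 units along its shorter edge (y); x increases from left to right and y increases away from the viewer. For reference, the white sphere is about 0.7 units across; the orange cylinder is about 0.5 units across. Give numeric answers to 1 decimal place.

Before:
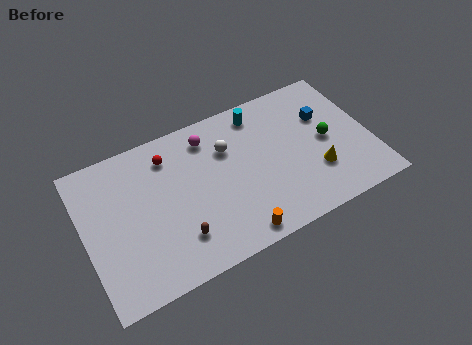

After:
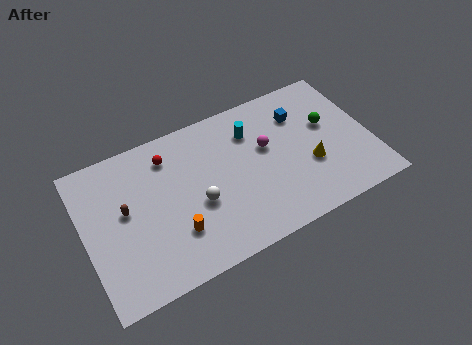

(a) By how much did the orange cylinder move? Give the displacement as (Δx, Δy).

(-3.3, 1.7)

The orange cylinder was at about (8.3, 1.0) and moved to about (5.0, 2.7).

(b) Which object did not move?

the red sphere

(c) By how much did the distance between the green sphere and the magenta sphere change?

-3.7

They were about 7.4 units apart before and 3.7 after — 3.7 units closer together.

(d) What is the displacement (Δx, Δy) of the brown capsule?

(-2.7, 3.0)

From the two frames, the brown capsule sits at roughly (5.1, 2.3) before and (2.4, 5.3) after.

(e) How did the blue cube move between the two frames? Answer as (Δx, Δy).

(-1.4, 0.7)

From the two frames, the blue cube sits at roughly (14.4, 6.3) before and (13.0, 7.0) after.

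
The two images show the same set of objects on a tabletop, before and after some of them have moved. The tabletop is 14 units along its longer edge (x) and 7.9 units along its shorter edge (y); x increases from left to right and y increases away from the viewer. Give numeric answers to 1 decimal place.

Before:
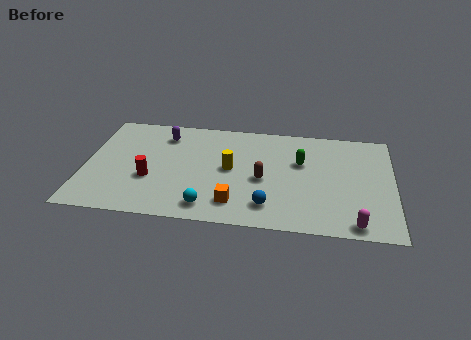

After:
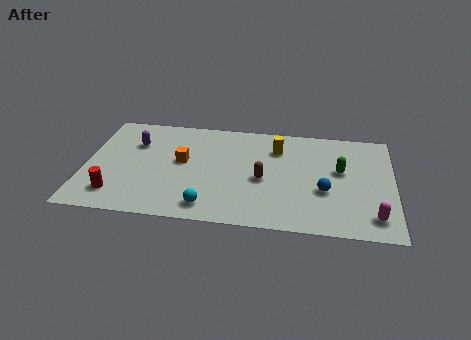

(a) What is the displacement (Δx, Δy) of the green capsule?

(1.8, -0.4)

The green capsule was at about (9.8, 5.0) and moved to about (11.6, 4.6).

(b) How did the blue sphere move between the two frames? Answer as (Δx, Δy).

(2.5, 1.4)

The blue sphere was at about (8.4, 1.6) and moved to about (10.9, 3.0).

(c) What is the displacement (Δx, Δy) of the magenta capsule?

(0.8, 0.6)

The magenta capsule was at about (12.3, 0.8) and moved to about (13.1, 1.4).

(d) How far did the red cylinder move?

2.0

The red cylinder moved from about (3.0, 2.9) to (1.5, 1.6), a distance of √(1.5² + 1.3²) ≈ 2.0.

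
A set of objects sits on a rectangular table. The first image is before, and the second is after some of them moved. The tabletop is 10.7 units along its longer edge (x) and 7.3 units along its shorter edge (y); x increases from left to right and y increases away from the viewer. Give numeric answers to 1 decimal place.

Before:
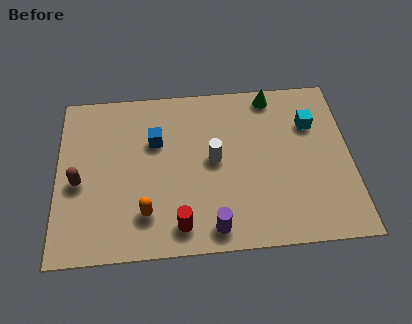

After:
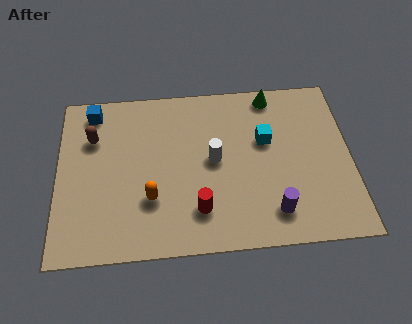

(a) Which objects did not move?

the white cylinder and the green cone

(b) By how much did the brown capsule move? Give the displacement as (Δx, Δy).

(0.5, 1.9)

The brown capsule started near (0.8, 3.2) and ended near (1.3, 5.1).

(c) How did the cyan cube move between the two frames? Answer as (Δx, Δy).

(-1.7, -0.6)

From the two frames, the cyan cube sits at roughly (9.3, 5.1) before and (7.6, 4.5) after.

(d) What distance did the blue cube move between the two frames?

2.7

The blue cube moved from about (3.6, 4.8) to (1.3, 6.3), a distance of √(2.3² + 1.5²) ≈ 2.7.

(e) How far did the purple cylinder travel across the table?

2.3

From (5.6, 0.9) to (7.8, 1.4), the purple cylinder covered √(2.2² + 0.5²) ≈ 2.3 units.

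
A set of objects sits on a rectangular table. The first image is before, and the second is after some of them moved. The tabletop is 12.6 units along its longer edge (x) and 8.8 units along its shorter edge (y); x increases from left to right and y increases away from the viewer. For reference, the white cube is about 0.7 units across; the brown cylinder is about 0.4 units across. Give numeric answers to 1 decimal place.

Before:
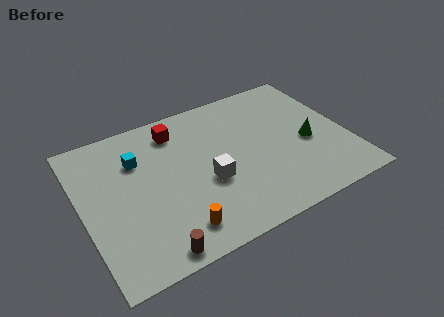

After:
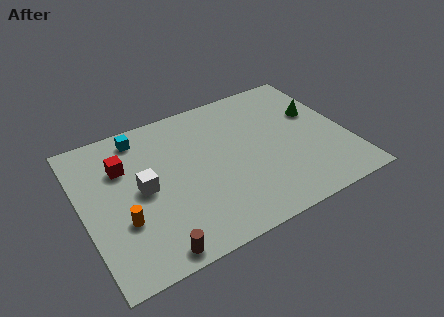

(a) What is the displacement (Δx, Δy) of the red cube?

(-2.7, -1.1)

The red cube was at about (4.8, 7.2) and moved to about (2.1, 6.1).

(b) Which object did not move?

the brown cylinder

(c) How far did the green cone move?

1.8

From (10.7, 3.8) to (11.4, 5.5), the green cone covered √(0.7² + 1.7²) ≈ 1.8 units.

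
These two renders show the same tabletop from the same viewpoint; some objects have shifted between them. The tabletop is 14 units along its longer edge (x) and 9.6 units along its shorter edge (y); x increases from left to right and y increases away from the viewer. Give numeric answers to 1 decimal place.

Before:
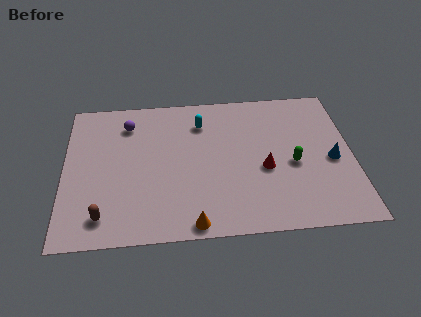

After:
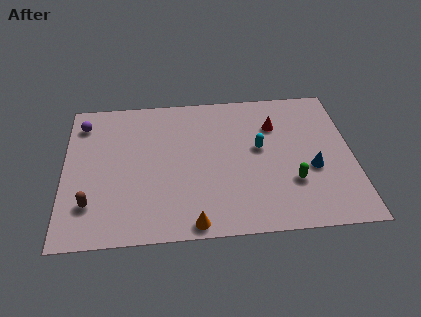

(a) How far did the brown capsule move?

1.0

The brown capsule moved from about (1.9, 1.6) to (1.3, 2.4), a distance of √(0.6² + 0.8²) ≈ 1.0.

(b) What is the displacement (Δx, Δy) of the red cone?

(0.6, 2.9)

The red cone was at about (9.7, 4.0) and moved to about (10.3, 6.9).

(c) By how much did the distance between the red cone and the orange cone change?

+2.6

Before: roughly 4.7 units apart; after: 7.3. That's 2.6 units further apart.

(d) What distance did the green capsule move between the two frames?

1.2

From (11.1, 4.2) to (11.0, 3.0), the green capsule covered √(0.1² + 1.2²) ≈ 1.2 units.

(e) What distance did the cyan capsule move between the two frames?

3.4

From (6.7, 7.4) to (9.5, 5.4), the cyan capsule covered √(2.8² + 2.0²) ≈ 3.4 units.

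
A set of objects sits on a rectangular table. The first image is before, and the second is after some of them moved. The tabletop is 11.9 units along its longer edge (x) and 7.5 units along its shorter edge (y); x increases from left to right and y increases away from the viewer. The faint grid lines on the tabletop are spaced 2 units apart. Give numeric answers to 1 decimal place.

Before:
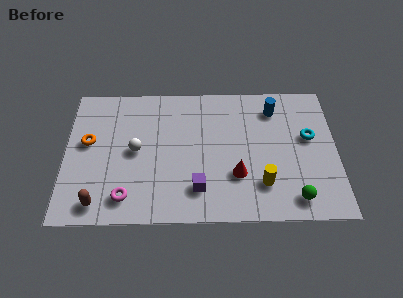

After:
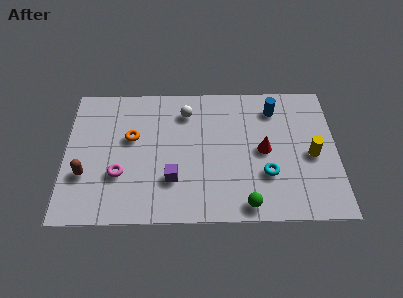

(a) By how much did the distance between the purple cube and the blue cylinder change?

+0.4

Before: roughly 5.5 units apart; after: 5.9. That's 0.4 units further apart.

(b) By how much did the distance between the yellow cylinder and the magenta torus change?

+2.5

Before: roughly 5.9 units apart; after: 8.4. That's 2.5 units further apart.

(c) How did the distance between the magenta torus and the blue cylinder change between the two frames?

-0.4

Before: roughly 8.0 units apart; after: 7.6. That's 0.4 units closer together.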